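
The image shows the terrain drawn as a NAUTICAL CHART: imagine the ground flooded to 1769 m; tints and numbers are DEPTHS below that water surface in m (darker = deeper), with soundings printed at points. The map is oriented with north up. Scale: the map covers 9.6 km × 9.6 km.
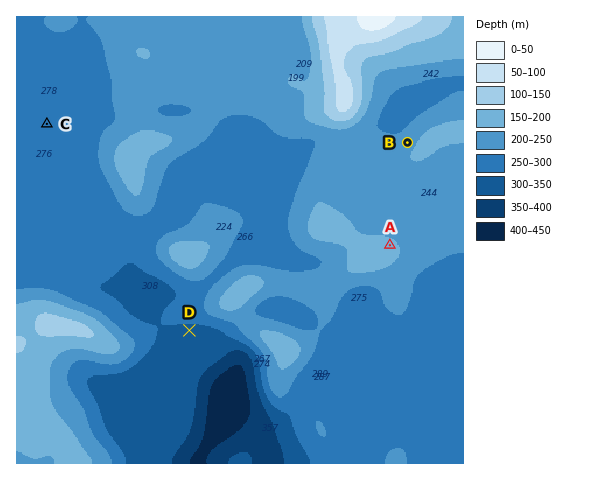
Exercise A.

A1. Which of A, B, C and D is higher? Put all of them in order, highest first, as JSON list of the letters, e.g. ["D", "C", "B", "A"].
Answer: ["A", "B", "C", "D"]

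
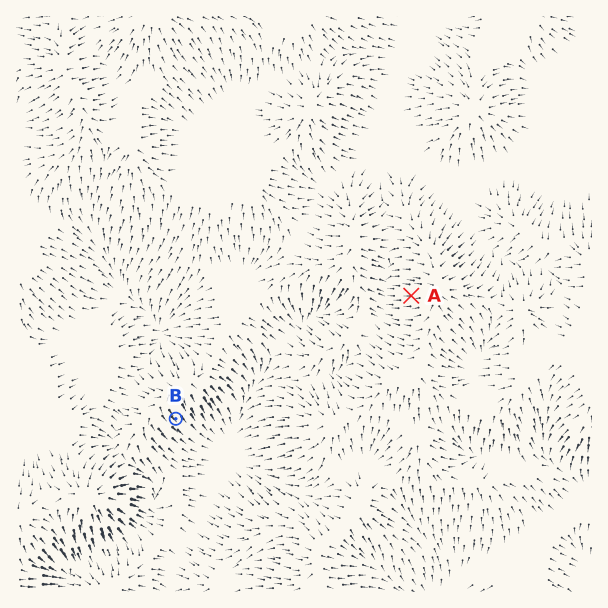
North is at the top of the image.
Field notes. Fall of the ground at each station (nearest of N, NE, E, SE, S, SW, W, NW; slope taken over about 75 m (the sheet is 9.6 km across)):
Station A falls W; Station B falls SE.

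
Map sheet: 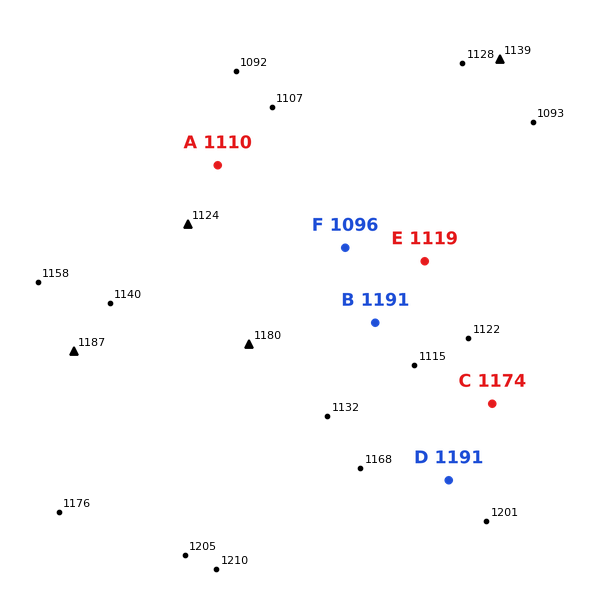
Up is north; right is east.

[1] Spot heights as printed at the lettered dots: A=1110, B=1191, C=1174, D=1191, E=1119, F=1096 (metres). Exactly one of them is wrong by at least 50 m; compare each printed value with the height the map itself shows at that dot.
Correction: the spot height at B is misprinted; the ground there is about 1128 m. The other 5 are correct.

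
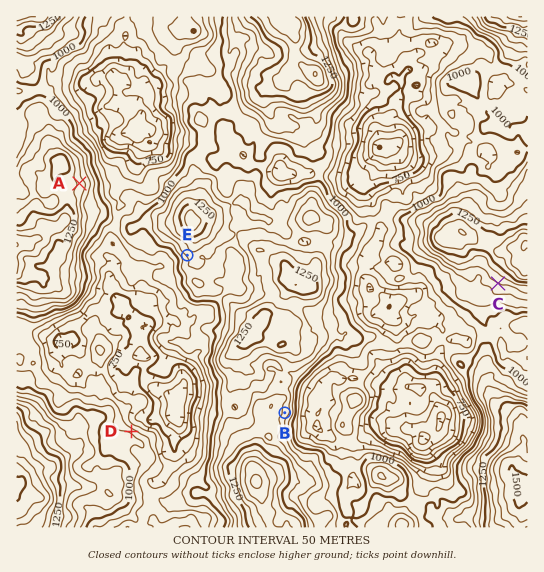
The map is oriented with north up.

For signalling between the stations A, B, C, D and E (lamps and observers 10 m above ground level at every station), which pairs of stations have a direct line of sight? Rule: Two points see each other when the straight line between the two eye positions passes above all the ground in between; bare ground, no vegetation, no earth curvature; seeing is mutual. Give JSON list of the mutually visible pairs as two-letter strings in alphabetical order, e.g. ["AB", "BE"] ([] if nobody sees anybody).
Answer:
["AD", "AE", "BC", "DE"]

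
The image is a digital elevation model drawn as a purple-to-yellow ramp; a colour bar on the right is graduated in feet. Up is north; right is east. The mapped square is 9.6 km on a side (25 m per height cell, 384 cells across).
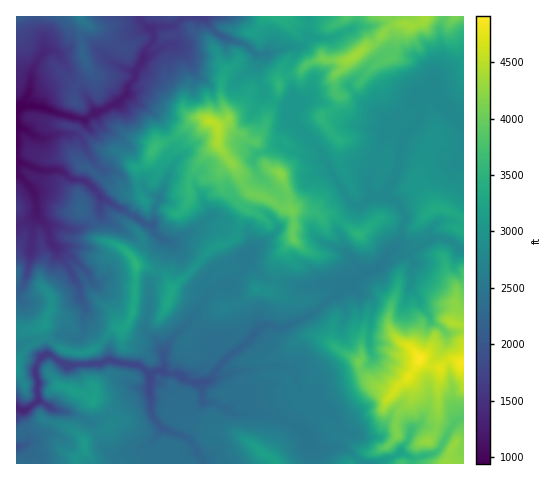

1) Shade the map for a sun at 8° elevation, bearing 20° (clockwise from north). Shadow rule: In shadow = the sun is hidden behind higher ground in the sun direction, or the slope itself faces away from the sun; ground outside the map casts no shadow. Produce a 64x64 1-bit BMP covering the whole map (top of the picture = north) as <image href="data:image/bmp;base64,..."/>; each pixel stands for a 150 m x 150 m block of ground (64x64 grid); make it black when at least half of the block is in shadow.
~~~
<image width="64" height="64" href="data:image/bmp;base64,Qk0+AgAAAAAAAD4AAAAoAAAAQAAAAEAAAAABAAEAAAAAAAACAAATCwAAEwsAAAIAAAAAAAAA////AAAAAAAfYAAj8D//4D5AAHPgf//w+cgAY8B///j/iADDAH//jD8IB4AA//3MP/AOAAD///7/8BgAAH///v/4GAGAf/////gQHgB/////wBgYAH/3v78AcAAAf/H/uADw8ID/wf+7zH//gP+Af3f////B/4/3f///j+f/n8J///wf4f4fgLwPPj/w/B8A+Ac+f/jwHgR4hz9//gAMBggYv///ABgPAHif//+AABggf5///+AAEDB/G////AA4eP+Y///OEGAw/7j///8gQCD/sP///4AAAP+4////wAAA///////wAAH/n/////B4A/8f////+fgH/x///4f94w/8P///P///D4P///4/v/8Pz////ncd/g/v///+dAB+n9////9gAZ4YH////AABgAAf3//wAYMAID///4wBEwB3////DAMAAGf///8cBgAA3//3/zw+AAD/nz/+EHwAAOc+f/xAfkAAgDxv/GB/cAAAIOP4Yv94AL9BA/iB/HwA/4YB+AP8/ID/4AHwA//+wJ/wA8AD///g//gSAAP//+D/vmAAD///8P53gAAf///4f+fACB3///x/4YA4Gf///P/gAHAB///+/8OAeAB///7/x8BwOD////+OcPh8AH////xt8f+AH///+D/n/74f///wGY+/f+f//+A+CD6H83//gD8AeAH4Cw=="/>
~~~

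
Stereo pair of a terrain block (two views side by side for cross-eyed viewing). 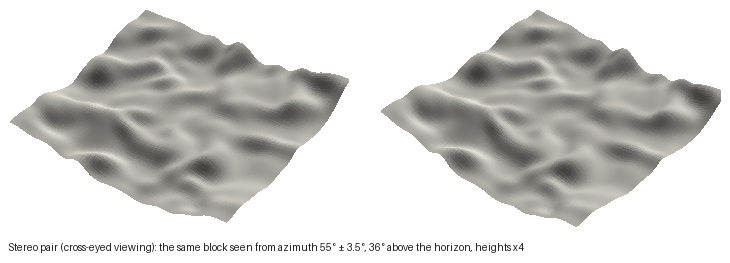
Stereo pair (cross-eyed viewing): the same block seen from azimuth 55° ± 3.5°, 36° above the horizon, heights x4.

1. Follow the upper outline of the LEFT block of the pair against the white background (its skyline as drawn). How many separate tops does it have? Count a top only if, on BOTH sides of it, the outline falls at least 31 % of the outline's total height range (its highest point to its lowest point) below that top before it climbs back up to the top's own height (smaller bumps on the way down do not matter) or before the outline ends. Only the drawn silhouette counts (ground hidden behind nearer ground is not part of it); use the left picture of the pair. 1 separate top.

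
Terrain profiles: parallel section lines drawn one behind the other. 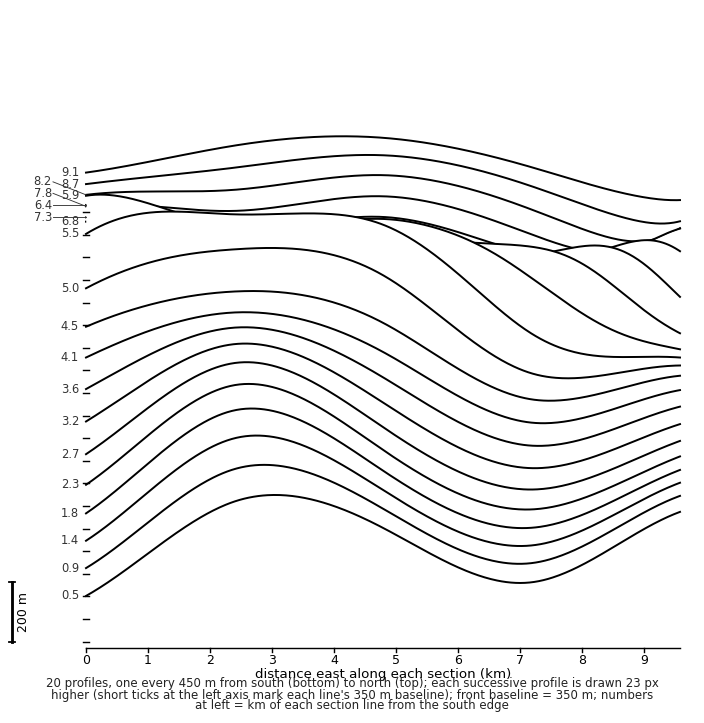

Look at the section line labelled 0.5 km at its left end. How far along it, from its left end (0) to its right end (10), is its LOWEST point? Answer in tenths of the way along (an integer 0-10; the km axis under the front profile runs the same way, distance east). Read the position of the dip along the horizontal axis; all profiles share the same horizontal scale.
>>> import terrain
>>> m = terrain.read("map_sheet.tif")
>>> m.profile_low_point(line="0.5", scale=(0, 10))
0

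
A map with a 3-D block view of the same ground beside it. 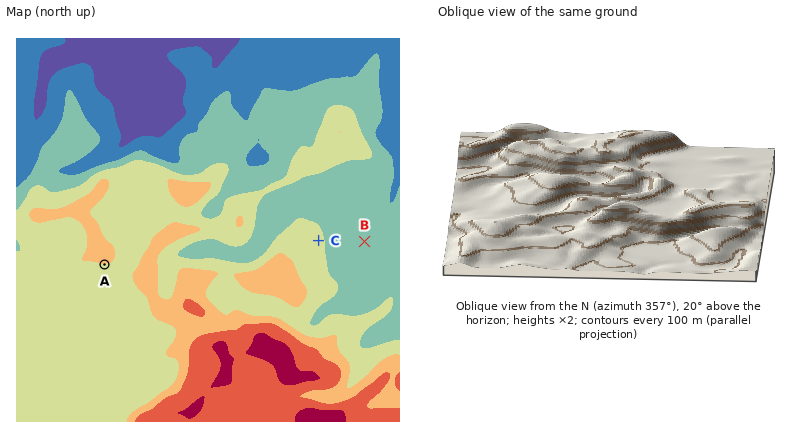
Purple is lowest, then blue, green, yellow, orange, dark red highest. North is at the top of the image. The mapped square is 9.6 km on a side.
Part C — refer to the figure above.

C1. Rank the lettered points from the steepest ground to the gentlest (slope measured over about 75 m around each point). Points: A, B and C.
A C B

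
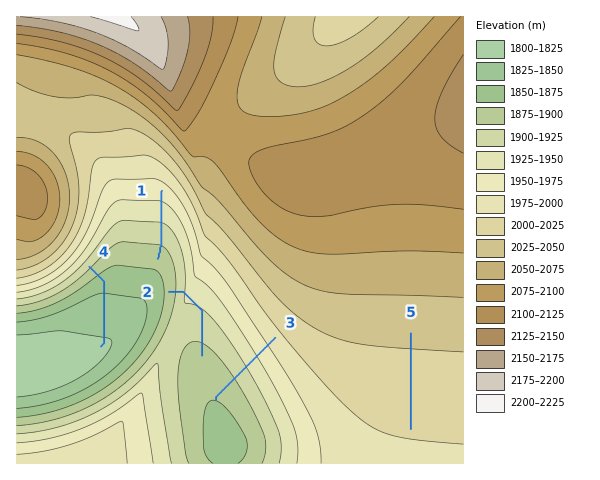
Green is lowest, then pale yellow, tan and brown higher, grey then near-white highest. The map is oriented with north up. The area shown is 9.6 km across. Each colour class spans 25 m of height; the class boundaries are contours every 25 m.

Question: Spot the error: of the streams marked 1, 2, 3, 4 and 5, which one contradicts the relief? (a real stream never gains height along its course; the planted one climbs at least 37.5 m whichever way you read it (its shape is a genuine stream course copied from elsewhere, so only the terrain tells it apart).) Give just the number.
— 2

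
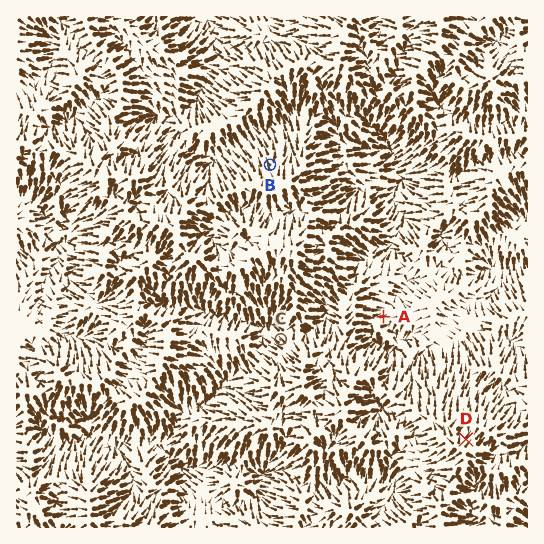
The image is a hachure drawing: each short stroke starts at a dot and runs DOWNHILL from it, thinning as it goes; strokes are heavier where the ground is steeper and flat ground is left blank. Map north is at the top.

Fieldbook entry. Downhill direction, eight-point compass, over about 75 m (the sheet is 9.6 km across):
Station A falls E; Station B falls N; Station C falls NW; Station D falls NE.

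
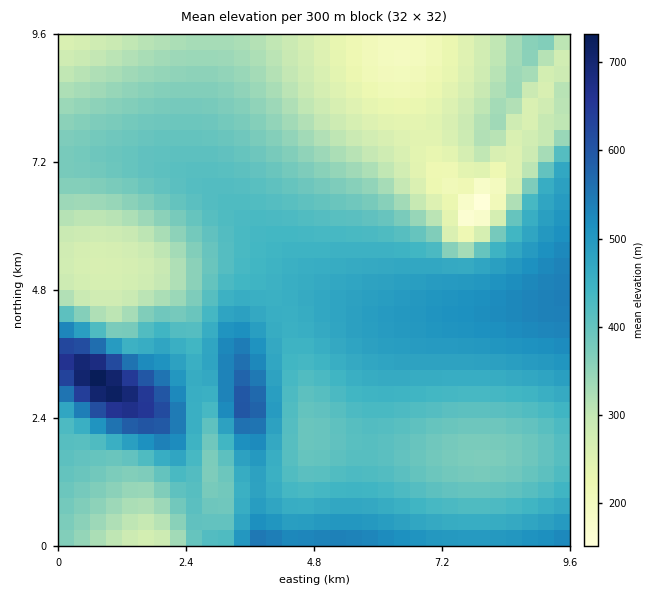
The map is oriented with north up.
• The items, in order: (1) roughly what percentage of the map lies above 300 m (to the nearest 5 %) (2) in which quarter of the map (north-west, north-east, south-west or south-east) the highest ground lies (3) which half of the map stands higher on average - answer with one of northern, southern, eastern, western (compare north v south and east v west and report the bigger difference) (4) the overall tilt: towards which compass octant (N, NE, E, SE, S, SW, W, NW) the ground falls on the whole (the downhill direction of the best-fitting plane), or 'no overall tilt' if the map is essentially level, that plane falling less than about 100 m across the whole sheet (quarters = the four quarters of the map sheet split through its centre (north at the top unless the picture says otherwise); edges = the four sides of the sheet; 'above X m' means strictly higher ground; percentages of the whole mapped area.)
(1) Roughly 85 % of the ground is higher than 300 m.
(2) The highest point lies in the south-west quarter of the map.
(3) The southern half stands higher on average than the northern half.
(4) Overall the map slopes down towards the north.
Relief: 140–740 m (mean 400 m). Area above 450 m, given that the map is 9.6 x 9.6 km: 28.7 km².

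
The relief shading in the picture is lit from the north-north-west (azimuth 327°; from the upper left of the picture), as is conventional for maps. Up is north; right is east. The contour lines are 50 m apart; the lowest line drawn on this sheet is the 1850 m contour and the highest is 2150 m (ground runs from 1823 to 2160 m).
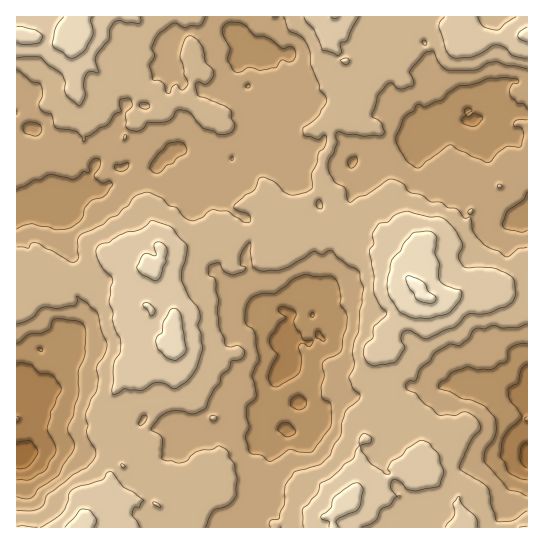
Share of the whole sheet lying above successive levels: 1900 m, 97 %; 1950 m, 83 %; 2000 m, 52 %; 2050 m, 17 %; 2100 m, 3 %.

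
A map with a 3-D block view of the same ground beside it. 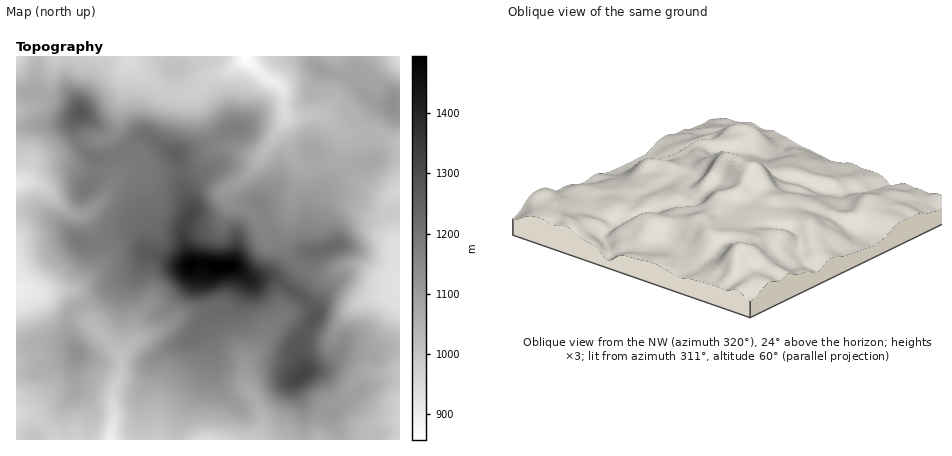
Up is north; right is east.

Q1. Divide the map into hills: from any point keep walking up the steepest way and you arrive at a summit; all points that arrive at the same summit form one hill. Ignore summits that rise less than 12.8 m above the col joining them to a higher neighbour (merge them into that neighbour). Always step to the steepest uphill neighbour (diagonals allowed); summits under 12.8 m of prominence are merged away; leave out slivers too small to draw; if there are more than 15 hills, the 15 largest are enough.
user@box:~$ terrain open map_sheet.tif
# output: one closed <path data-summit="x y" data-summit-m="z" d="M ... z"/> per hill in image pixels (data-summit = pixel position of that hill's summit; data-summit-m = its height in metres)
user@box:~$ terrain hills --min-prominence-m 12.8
<path data-summit="226 266" data-summit-m="1495" d="M246 57l-12 11-26 10-13 14 1 8 15 32 9 12 7 2-13 3-22 18-12 4-26 1-16-6-8 0-12 8 2-12-9-20-1-7-6 4-14 1-22 12-36 9-7 19-9 4 0 106 20 3 36-1 5 6 11 22 33 36-1 18-7 18 1 28-2 20 144-1 6-11 0-12-8-18-9-12 1-24 14-14 9-18 17-16 22-10 6-6 7-14 13-12-14 2-22-8-8-8-8-14 12-52 7-20-2-8 5 3 10 0 16-6 10-11 2-15 3 23 10 18 9 9 20 10 8 0 8-3-2-50-18-8-36-2-24-18-24 3-10-1-5-28-19-13z"/><path data-summit="302 374" data-summit-m="1326" d="M358 266l-14 0-12 8-11 10-7 14-6 6-22 10-17 16-9 18-14 14-1 24 9 12 8 18-1 16-5 8 62 0 0-14 6-16 6-7 12-4 20-25 28 0 10-2 0-90-10 0-10-3z"/><path data-summit="78 352" data-summit-m="1137" d="M68 291l-20 2-32-1 0 122 16 2 8 5 9 9 5 10 56 0 4-20-1-28 7-18 1-18-33-36-11-22z"/><path data-summit="320 250" data-summit-m="1231" d="M342 135l-2 15-10 11-16 6-10 0-5-3 2 8-7 20-12 52 8 14 8 8 18 7 14 1 14-8 14 0 22 13 18 3 2-2 0-88-16 3-20-10-9-9-10-18z"/><path data-summit="392 106" data-summit-m="1135" d="M400 56l-155 0 17 19 19 13 5 28 10 1 24-3 24 18 36 2 20 9z"/><path data-summit="80 112" data-summit-m="1280" d="M128 56l-72 0-13 44-7 6-20 4 0 73 9-3 7-19 36-9 22-12 14-1 10-7 6-16z"/><path data-summit="178 154" data-summit-m="1254" d="M130 56l-5 18 0 14-6 34-9 16 10 24 0 11 10-7 8 0 16 6 32-2 10-5 18-16 13-3-7-2-9-12-15-32 0-11-14 6-18-3-33-28z"/><path data-summit="174 68" data-summit-m="1015" d="M244 56l-114 0 0 6 32 29 20 4 12-5 16-14 24-8 11-10z"/><path data-summit="34 436" data-summit-m="1007" d="M28 415l-12 1 0 24 37 0-4-10-9-9z"/>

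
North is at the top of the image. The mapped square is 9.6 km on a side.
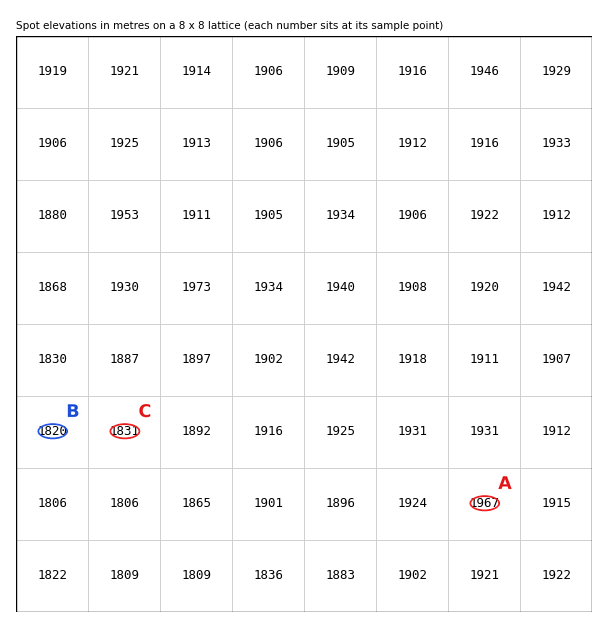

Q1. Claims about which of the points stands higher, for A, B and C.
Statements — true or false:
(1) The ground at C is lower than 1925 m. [true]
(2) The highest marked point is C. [false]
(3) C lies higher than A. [false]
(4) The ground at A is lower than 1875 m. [false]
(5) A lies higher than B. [true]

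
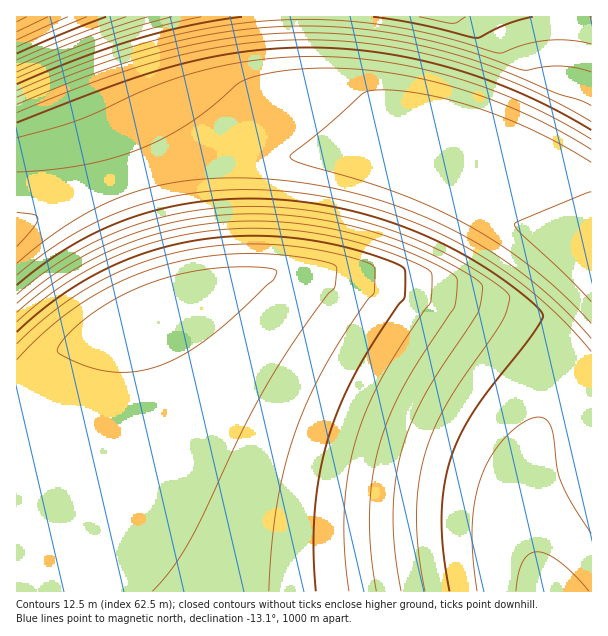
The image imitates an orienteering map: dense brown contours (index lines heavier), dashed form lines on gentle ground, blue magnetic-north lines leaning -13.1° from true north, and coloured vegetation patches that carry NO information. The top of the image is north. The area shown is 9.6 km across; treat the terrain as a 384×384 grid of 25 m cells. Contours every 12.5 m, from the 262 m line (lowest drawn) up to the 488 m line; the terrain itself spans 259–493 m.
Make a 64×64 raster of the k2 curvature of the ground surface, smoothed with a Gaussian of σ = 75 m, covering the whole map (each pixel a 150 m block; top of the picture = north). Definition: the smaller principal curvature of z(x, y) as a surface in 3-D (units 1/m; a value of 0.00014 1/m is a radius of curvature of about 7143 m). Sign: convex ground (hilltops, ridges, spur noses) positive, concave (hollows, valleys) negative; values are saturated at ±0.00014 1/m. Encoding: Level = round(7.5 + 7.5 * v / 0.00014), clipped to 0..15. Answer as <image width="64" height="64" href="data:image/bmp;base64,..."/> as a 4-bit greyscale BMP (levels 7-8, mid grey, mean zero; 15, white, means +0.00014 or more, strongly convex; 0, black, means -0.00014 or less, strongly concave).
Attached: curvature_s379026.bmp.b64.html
<image width="64" height="64" href="data:image/bmp;base64,Qk12CAAAAAAAAHYAAAAoAAAAQAAAAEAAAAABAAQAAAAAAAAIAAATCwAAEwsAABAAAAAAAAAAAAAAABEREQAiIiIAMzMzAERERABVVVUAZmZmAHd3dwCIiIgAmZmZAKqqqgC7u7sAzMzMAN3d3QDu7u4A////AHd3d4iIiIh3d3d3d3d3d3d3d3d3d3d3d3d3ZmZmZmZmd3d3eIiIiHd3d3d3d3d3d3d3d3d3d3d3d3dmZmZmZmZ3d3d3iIiHd3d3d3d3d3d3d3d3d3d3d3d3d2ZmZmZmZnd3d3d4iHd3d3d3d3d3d3d3d3d3d3d3d3d2ZmZmZmZmd3d3d3d3d3d3d3d3d3d3d3d3d3d3d3d3d3ZmZmZmZmZ3d3d3d3d3d3d3d3d3d3d3d3d3d3d3d3d3dmZmZmZmZ3d3d3d3d3d3d3d3d3d3d3d3d3d3d3d3d3dmZmZmZmZnd3d3d3d3d3d3d3d3d3d3d3d3d3d3d3d3d2ZmZmZmZnd3d3d3d3d3d3d3d3d3d3d3d3d3d3d3d3d3ZmZmZmZmd3d3d3d3d3d3d3d3d3d3d3d3d3d3d3d3d3dmZmZmZmZ3d3d3d3d3d3d3d3d3d3d3d3d3d3d3d3d3d2ZmZmZmZ3d3d3d3d3d3d3d3d3d3d3d3d3d3d3d3d3d3ZmZmZmZnd3d3d3d3d3d3d3d3d3d3d3d3d3d3d3d3d3dmZmZmZmd3d3d3d3d3d3d3d3d3d3d3d3d3d3d3d3d3d2ZmZmZmZ3d3d3d3d3d3d3d3d3d3d3d3d3d3d3d3d3d3ZmZmZmZmd3d3d3d3d3d3d3d3d3d3d3d3d3d3d3d3d3dmZmZmZmZ3d3d3d3d3d3d3d3d3d3d3d3d3d3d3d3d3d3ZmZmZmZnd3d3d3d3d3d3d3d3d3d3d3d3d3d3d3d3d3dmZmZmZmZ3d3d3d3d3d3d3d3d3d3d3d3d3d3d3d3d3d2ZmZmZmZnd3d3d3d3d3d3d3d3d3d3d3d3d3d3d3d3d3dmZmZmZmZ3d3d3d3d3d3d3d3d3d3d3d3d3d3d3d3d3d2ZmZmZmZnd3d3d3d3d3d3d3d3d3d3d3d3d3d3d3d3d3dmZmZmZmd3d3d3d3d3d3d3d3d3d3d3d3d3d3d3d3d3d2ZmZmZmaHd3d3d3d3d3d3d3d3d3d3d3d3d3d3d3d3d3dmZmZmZoh3d3d3d3d3d3d3d3d3d3d3d3d3d3d3d3d3d2ZmZmZniIh3d3d3d3d3d3d3d3d3d3d3d3d3d3d3d3d3dmZmZmeIiIh3d3d3d3d3d3d3d3d3d3d3d3d3d3d3d3d3ZmZmd4iIiId3d3d3d3d3d3d3d3d3d3d3d3d3d3d3d3dmZmd4iIiIiId3d3d3d3d3d3d3d3d3d3d3d3d3d3d3d2Zmd4WIiIiIiIh3d3d3d3d3d3d3d3d3d3d3eId3d3d3dnd4YoiIiIiIiIh3d3d3d3d3d3d3d3d3d3d3d3d3d3d3d4UhiIiIiIiIiIiHd3d3d3d3d3d3d3d3d3eIh3d3d3eHQhF4iIiIiIiIiIiIh3d3d3d3d3d3d4iIiIiHd3d3iGMhAGeIiIiIiIiIiIiIiId3d3d4iIiIiIiIiId3eIh1MhAARWeIiIiIiIiIiIiIiIiIiIiIiIiIiIiIiIiIdTIhAAI0VniIiIiIiIiIiIiIiIiIiIiIiIiIiIiIiHVDIRAANiI0VniIiIiIiIiIiIiIiIiIiIiIiIiIiIdlQzIRABNnASNEVniIiIiIiIiIiIiIiIiIiIiIiIh3ZUQyEQABR3cAESNEVneIiIiIiIiIiIiIiIiIiIiIdmVEMiEQACV3dwAAESNEVmd4iIiIiIiIiIiIiIiIh3ZVRDIhEAATZ3d3AAAAESM0RWZ3eIiIiIiIiIiIh3ZlVEMyIRAAAld3d3dBAAAAESIzRFVmZnd3d3d3d2ZmVUQzIhEQAAFGd3d3d3ZBAAAAERIjM0RFVVVWVVVVVERDMiIRAAABNnd3d3d3d3ZBAAAAAREiIzMzRERERDMzMiIREQAAATV3d3d3d3d3d3ZCAAAAAAEREiIiIiIiIiEREQAAABJGd3d3d3d3dXd3d3ZTEAAAAAAAEREREREREAAAAAATVnd3d3d3d3ZBd3d3d3dlMhAAAAAAAAAAAAAAAAASNWd3d3d3d3d3UgB3d3d3d3d2VDIRAAAAAAAAAAESNFZ3d3d3d3d3d2QQAHd3d3d3d3d3dmVUQzMyMzNEVWZ3d3d3d3d3d3dkIAABV3d3d3d3d3d3d3d3d3d3d3d3d3d3d3d3d3d3ZSEAARITV3d3d3d3d3d3d3d3d3d3d3d3d3d3d3d3d2UhAAESIwATVnd3d3d3d3d3d3d3d3d3d3d3d3d3d3dkIQAAESNFAAACRXd3d3d3d3d3d3d3d3d3d3d3d3d2UxAAABEjNWcAAAABJFZ3d3d3d3d3d3d3d3d3d3d3ZTIQAAARIzRndyEQAAAAEjVmd3d3d3d3d3d3d3d3ZUMhAAABESM0V3d3MyERAAAAABI0VWZnd3d3d3ZmVDIhAAAAARIjNFZ3d3dUMyIREAAAAAABEiIzMzMzIhEAAAAAABESIzRWd3d3d2ZUQzIhEQAAAAAAAAAAAAAAAAAAABESIjNEVnd3d3d3d3ZVRDMiIRERAAAAAAAAAAAAARESIiM0RVZ3d3d3d3d3d3ZlVEQzMiIhEREREREREREiIjM0RFVmd3d3d3d3d3d3d3dmZVREQzMzIiIiIiIjMzNERFVmZ3d3d3d3d3d3d3d3d3d3ZmZVVEREREREREREVVVmZ3d3d3d3d3d3d3d3d3d3d3d3d3ZmZmZVVVVWZmZmd3d3d3d3d3d3d3d3d3d3d3d3d3d3d3d3d3d3d3d3d3d3d3d3d4h3d3d3d3d3"/>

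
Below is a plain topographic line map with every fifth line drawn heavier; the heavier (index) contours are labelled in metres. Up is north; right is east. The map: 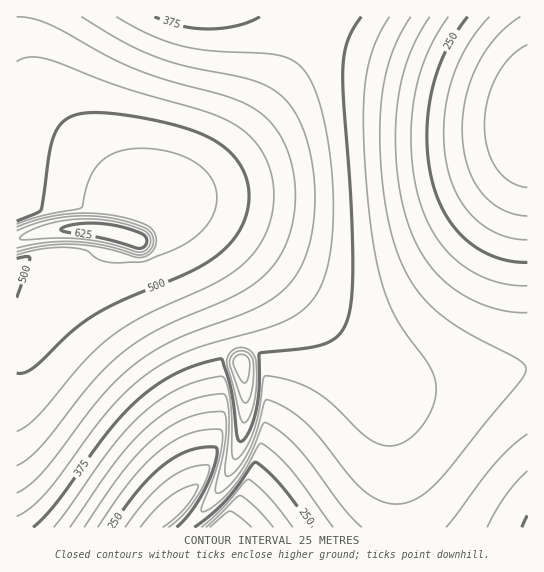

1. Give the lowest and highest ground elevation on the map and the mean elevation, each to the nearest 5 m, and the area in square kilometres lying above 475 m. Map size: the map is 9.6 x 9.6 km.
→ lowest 150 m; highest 645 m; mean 380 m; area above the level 20.8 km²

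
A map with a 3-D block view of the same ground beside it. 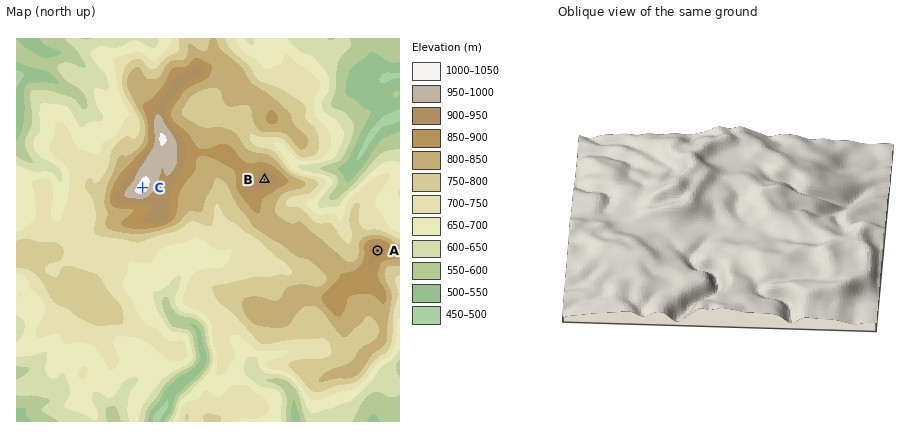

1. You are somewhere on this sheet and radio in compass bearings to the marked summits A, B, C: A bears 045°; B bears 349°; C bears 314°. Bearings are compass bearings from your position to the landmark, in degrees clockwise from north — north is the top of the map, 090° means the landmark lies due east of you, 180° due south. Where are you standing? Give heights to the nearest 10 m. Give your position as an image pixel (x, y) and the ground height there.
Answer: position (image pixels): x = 294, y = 334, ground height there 770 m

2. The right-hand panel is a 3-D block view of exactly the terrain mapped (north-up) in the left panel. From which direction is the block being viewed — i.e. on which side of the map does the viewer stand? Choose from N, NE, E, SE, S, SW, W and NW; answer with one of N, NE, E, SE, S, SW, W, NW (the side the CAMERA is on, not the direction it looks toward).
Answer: S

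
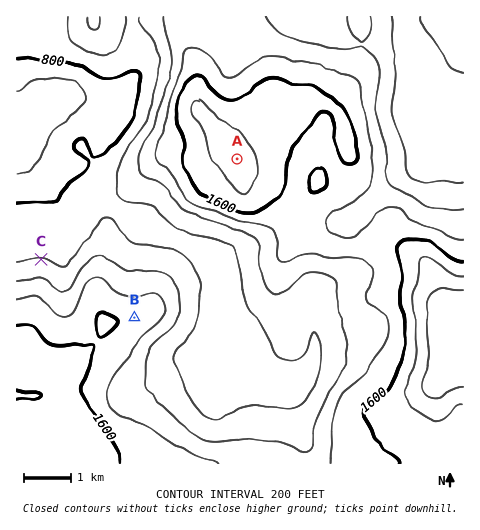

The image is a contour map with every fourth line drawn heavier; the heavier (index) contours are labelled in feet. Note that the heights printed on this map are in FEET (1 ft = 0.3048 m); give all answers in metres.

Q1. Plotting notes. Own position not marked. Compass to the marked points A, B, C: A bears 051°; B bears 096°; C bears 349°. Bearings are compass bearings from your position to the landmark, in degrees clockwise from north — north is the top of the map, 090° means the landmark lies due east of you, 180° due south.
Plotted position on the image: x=51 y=309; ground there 430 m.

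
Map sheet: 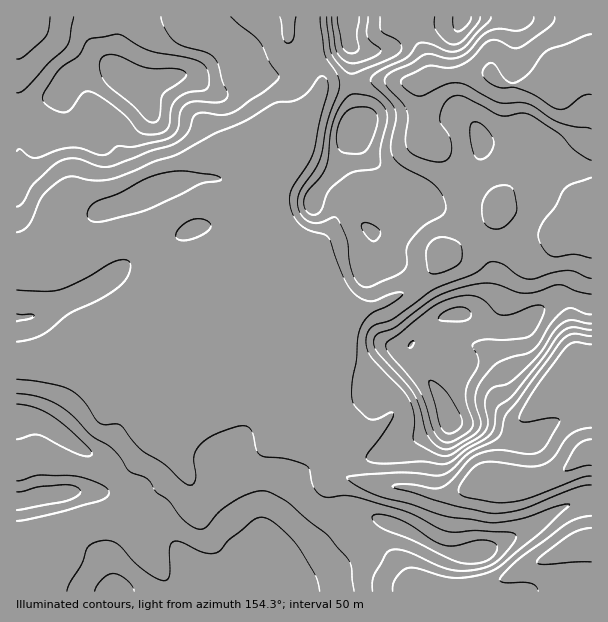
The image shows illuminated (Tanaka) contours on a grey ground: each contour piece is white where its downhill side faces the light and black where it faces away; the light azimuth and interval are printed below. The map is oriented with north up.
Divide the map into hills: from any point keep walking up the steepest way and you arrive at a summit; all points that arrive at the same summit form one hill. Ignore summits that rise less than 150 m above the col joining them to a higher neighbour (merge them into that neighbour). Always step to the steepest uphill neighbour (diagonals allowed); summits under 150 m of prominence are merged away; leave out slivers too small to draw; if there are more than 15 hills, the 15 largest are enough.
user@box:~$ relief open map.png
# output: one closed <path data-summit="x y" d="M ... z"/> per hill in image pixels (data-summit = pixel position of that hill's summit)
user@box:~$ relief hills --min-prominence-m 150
<path data-summit="116 591" d="M212 200l-11 0-15 5-40 24-33 9-45 24-14 0-12-4-26 0 1 334 456 0 27-10 27-16 31-13 20-7 14-3-1-91-9 4-18 14-28 12-53 0-33 12-16 0-26-7-28-1-35-10-3-3 1-27-32-26-21-25 0-5 24-24 5-18 0-30-17-6-34-37 2-6 14-21 4-9-27-27z"/><path data-summit="347 17" d="M591 16l-301 0-1 22 11 6 8 9 14 27-2 12-28 60-7 6-6 2-25-2-20-6-28 4-45 10-39 18-30 8-23 13-9 11-6 42 2 4 16-2 41-22 33-9 28-18 21-9 17-2 16 4 33 8 16 15 11 12 0 3-18 27-2 6 34 37 12 6 16 0 51-14 27-14 12-8 24-28 45-32 10-10 1-4 18 6 28 15 18 3 12-12 16-4z"/><path data-summit="449 420" d="M503 208l-3 0-1 4-10 10-45 32-8 12-28 24-40 18-49 10 0 30-5 18-24 24 0 5 21 25 32 26-1 27 3 3 35 10 36 2 18 6 16 0 33-12 26 2 1-19 6-31 4-12 32-31 20-15 20-5 0-153-13 0-12 12-12 2z"/><path data-summit="134 87" d="M288 16l-271 0-1 241 26 1 12 4 0-13 4-28 4-9 7-7 23-13 30-8 30-15 73-17 9 0 20 6 13 2 18-2 10-11 27-61-2-11-12-22-8-9-11-6z"/>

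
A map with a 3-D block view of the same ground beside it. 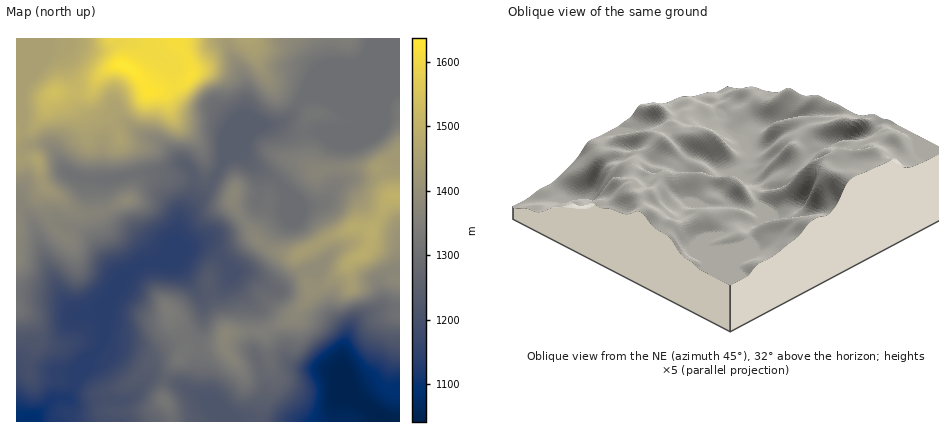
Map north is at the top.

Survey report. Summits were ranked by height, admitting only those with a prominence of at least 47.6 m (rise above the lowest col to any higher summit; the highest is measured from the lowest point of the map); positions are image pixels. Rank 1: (124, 66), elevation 1637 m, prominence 596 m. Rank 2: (164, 402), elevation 1324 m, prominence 61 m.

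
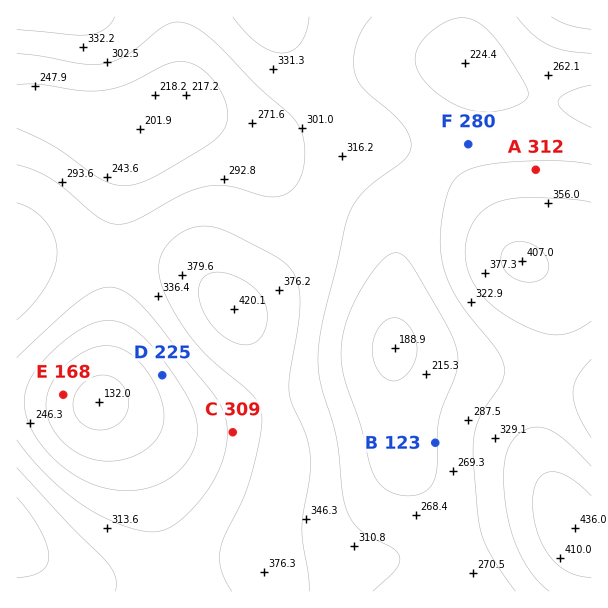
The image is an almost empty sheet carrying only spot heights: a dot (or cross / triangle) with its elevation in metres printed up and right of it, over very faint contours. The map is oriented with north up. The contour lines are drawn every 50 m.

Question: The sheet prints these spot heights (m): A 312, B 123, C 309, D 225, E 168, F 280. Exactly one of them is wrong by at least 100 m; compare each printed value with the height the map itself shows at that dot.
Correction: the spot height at B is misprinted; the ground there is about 248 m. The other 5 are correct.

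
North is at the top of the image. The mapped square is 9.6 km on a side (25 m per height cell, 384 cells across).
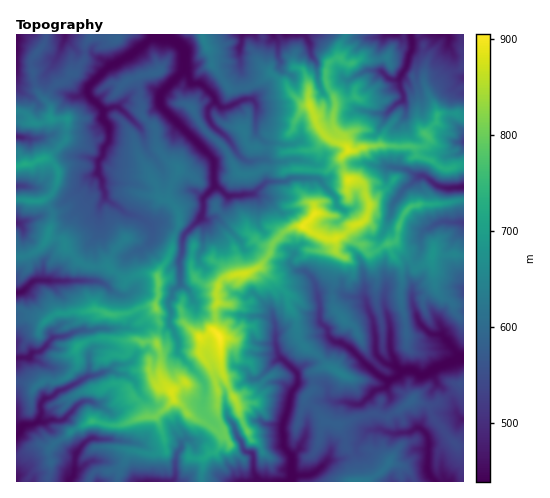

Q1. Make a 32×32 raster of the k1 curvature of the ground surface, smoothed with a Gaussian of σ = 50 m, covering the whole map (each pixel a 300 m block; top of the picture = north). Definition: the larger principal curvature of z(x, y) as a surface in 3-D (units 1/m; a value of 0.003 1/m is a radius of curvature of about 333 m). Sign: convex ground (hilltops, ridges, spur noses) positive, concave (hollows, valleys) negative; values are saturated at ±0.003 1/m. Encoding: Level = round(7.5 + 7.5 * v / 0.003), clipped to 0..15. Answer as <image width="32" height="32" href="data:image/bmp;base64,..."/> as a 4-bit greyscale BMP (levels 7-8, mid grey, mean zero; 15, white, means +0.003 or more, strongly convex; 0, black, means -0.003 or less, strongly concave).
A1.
<image width="32" height="32" href="data:image/bmp;base64,Qk12AgAAAAAAAHYAAAAoAAAAIAAAACAAAAABAAQAAAAAAAACAAATCwAAEwsAABAAAAAAAAAAAAAAABEREQAiIiIAMzMzAERERABVVVUAZmZmAHd3dwCIiIgAmZmZAKqqqgC7u7sAzMzMAN3d3QDu7u4A////AJnHjryIqoyYqbipu7uauJmYybmamsrtqv752omHuqmZusp/3LnZuc+/eo2Kia2oqoqv96uX2Ijr+4yrmYiZqLmqmb/d7bjr6/qp2pq6u4uYrN+ZmZi9mO/NiNmIi6yrmZ6r/8qqu6jfy7jKmbmrupqr36m6m7q53Ivtqp3cuIm7mansypy5jNjLmau7jKmZiMrN+Jqb6LrKmpq7mdvbupmfiq7cy8jczKyKqpr43LmKm+uru5jdubq7iqisqr2NfLmrvbrN34n9yYupyYyenKyKuqqZePup6Xmrl7iLjYqo2YmYm6r6697aqZiZq3uamKq5y6iJ6fm5r4mYfayLq4i8moiZeK76m3rXy93N2ouaqbqIeqiO+Zq6657dqa16uYm3iImIfaiZuaz6nPyPd4iqqImoiIu76qibr8qffv7a7NiLmpmZqtmJqtu/vbi7rom6iZmJia2syamYjtvemqnsuqq4iYmrjZu+7L2Yepz/u8iLipiqqLyqvcqP7bzrmpiMm5q5qYz5yZx63KzarZnNvJl+rbiv3LmNnancyby5yMu6u8uK6snYh87Xip263YuomtuqnbudqIzq6+vavHiKm6ncupqXyrqs2+fbuauJmom5iKzpnbmJvPr8qtq6ipyJqph6uo2Zuqyq3N3qm4mauKvNuYh+m7qJqYyZnKqa"/>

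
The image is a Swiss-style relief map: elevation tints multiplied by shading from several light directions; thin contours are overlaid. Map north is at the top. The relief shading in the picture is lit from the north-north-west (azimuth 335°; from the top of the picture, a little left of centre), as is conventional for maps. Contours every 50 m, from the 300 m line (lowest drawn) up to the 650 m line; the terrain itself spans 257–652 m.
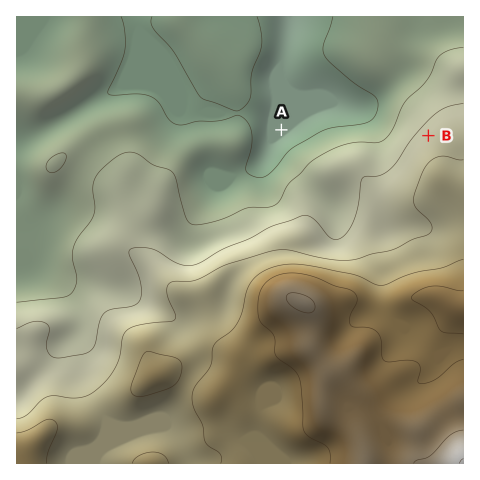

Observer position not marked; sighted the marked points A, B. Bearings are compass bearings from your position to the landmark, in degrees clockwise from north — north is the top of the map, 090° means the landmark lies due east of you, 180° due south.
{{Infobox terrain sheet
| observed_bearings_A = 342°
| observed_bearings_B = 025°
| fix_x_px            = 343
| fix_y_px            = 319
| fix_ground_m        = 560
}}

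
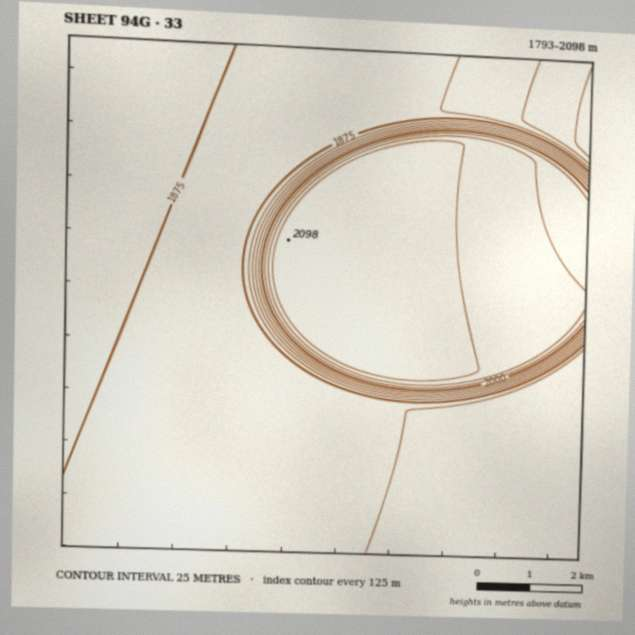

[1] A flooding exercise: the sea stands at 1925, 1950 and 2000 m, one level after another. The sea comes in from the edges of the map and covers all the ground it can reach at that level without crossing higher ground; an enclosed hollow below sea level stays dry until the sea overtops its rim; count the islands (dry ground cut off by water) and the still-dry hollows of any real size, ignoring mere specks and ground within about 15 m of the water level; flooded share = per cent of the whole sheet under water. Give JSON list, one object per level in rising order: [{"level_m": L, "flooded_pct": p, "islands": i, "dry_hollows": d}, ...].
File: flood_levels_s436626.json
[{"level_m": 1925, "flooded_pct": 71, "islands": 0, "dry_hollows": 0}, {"level_m": 1950, "flooded_pct": 72, "islands": 0, "dry_hollows": 0}, {"level_m": 2000, "flooded_pct": 73, "islands": 0, "dry_hollows": 0}]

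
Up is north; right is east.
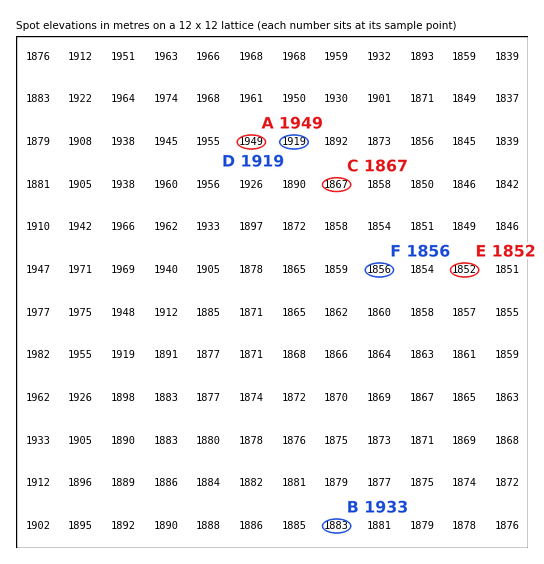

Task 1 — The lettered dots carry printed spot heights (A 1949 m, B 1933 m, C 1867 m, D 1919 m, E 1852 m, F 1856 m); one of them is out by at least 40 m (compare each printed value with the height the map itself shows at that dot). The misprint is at B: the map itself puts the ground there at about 1883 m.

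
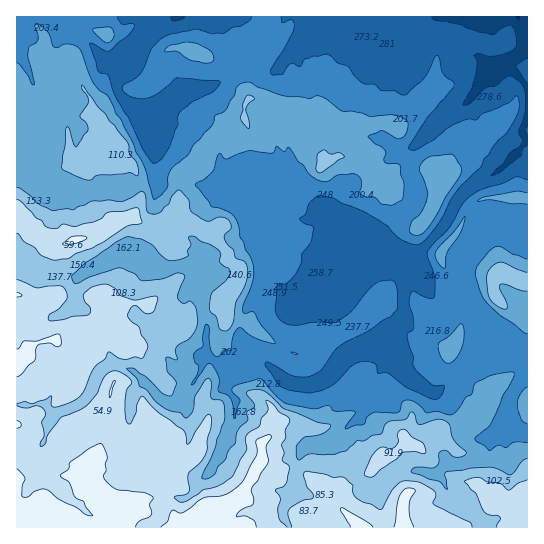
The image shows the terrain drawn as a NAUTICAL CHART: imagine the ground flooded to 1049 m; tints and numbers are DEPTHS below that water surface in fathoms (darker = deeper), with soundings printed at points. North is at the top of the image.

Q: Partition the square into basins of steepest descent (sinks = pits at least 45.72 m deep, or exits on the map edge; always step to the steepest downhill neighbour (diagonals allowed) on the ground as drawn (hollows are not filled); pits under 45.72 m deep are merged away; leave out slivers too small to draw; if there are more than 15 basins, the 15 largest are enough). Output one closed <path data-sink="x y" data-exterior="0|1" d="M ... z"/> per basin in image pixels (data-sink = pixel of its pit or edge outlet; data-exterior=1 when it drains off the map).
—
<path data-sink="518 17" data-exterior="1" d="M527 16l-261 0-7 14-11 9 13 15 2 5-8 7-4 8-3 12 1 12-5 9 0 15-11 9-18 6-8 9-7 16-17 17-3 6 0 26-26 16-13-4-10-6 9-14 0-10-4-8 0-14-7-10-16-10-1-10-17-26-4-16-10-14-4-1-28 14-8 16-5 24-7 3-13 1 1 386 511-1z"/><path data-sink="177 17" data-exterior="1" d="M265 16l-196 0 0 5-25 17-1 29 23 4 11 4 4 11 10 13 4 16 17 26 1 10 16 10 7 10 0 14 4 8 0 10-9 14 23 10 9-4 7-7 8-3 2-2 0-26 3-6 17-17 7-16 8-9 18-6 11-9 0-15 5-9-1-12 3-12 4-8 8-7-2-5-13-15 11-9z"/><path data-sink="25 17" data-exterior="1" d="M35 16l-19 1 1 124 12 0 6-2 8-29 6-12 31-15-3-8-6-3-28-5 1-30-8-14z"/>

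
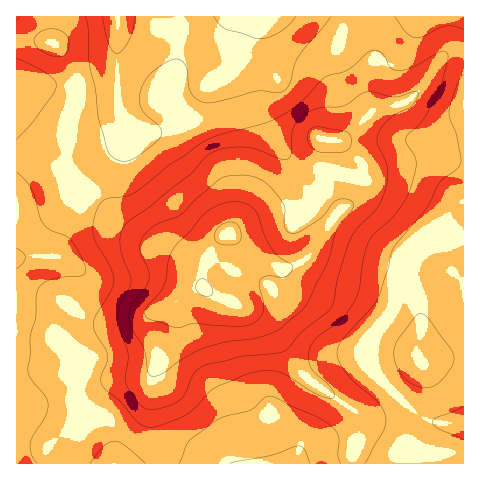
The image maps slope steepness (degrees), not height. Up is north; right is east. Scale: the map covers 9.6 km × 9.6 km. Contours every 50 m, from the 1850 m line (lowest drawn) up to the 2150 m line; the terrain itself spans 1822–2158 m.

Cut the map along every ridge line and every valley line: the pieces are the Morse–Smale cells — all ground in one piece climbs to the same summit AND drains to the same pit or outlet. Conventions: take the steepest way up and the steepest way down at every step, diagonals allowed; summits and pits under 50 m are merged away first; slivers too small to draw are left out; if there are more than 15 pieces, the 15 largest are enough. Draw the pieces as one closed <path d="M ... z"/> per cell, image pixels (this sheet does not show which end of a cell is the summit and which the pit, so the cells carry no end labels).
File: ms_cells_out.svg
<path d="M463 16l-345 0 0 41-4 14-6 5-31 8 1 11-8 29-5 49 9 11 25 15 22 24 10 8 15 9 22 6 15 10 14 13 5 14 2-16 5-11 8-13 11-10 20 17 30 17 9 1 7-2 11-6 7-8 19-30 9-11-17-29-1-24 2-18 17 0 31-28 27-7 12-6 15-16 12-21 10-10 16-3z"/><path d="M463 50l-15 2-10 10-17 27-14 12-35 11-31 28-17 0-2 18 1 24 17 29-9 11-19 30-7 8-18 8-9-1-30-17-20-17-11 10-13 24-1 19 1 3 60 28 9 9 11 23 13 19 14 13 38 26 8 7 2 19-6 20 1 11 110-1z"/><path d="M31 157l-15 1 0 305 146 1 1-11-9-32-3-42 9-26 14-25 1-21 10-12 19-8-4-13-8-11-21-16-25-7-24-16-23-25-25-15-11-13-17-9z"/><path d="M203 288l-13 3-13 11-2 5 0 16-3 9-12 21-7 21-2 14 3 33 9 32 0 10 190 1 0-11 6-20-2-19-8-7-38-26-14-13-13-19-11-23-9-9-46-20z"/><path d="M117 16l-100 0-1 24 24 0 15 4 15 19 8 21 30-8 6-5 4-14z"/><path d="M22 82l-6 1 0 74 24 3 24 12 6-48 7-23 1-16-5-1-19 2z"/><path d="M40 40l-24 1 0 41 38 4 22-2-3-14-13-21-7-6z"/>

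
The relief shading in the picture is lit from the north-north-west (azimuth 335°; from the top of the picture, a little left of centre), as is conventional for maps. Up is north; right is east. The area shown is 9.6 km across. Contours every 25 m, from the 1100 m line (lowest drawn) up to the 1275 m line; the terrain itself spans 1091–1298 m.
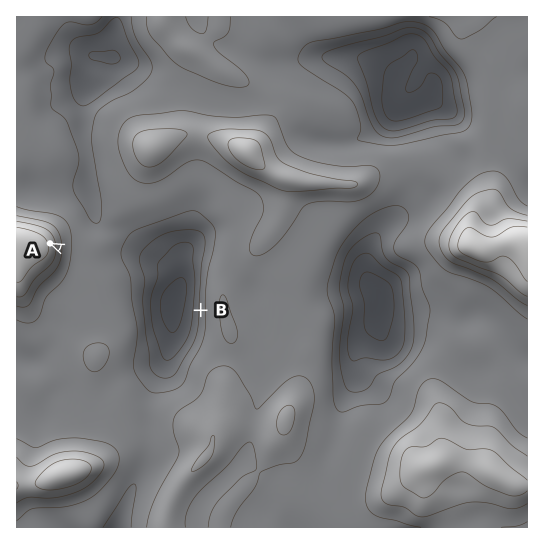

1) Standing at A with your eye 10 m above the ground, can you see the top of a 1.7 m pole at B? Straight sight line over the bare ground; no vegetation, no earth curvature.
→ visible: true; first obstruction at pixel None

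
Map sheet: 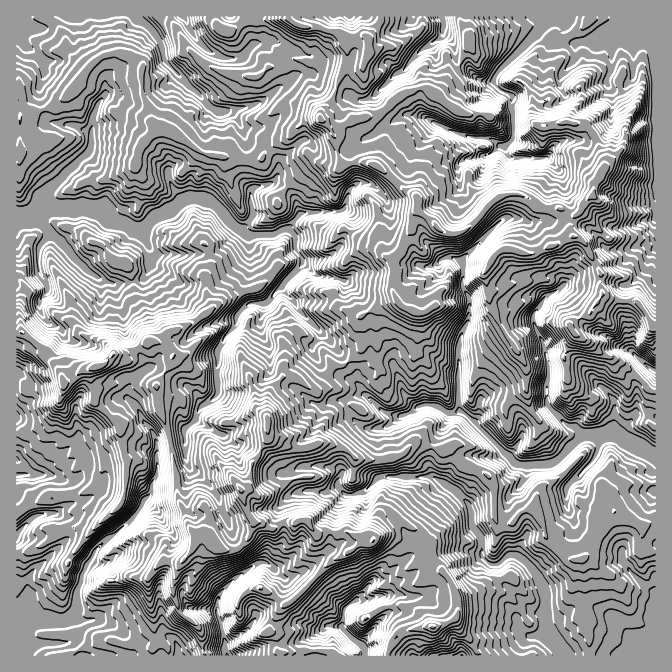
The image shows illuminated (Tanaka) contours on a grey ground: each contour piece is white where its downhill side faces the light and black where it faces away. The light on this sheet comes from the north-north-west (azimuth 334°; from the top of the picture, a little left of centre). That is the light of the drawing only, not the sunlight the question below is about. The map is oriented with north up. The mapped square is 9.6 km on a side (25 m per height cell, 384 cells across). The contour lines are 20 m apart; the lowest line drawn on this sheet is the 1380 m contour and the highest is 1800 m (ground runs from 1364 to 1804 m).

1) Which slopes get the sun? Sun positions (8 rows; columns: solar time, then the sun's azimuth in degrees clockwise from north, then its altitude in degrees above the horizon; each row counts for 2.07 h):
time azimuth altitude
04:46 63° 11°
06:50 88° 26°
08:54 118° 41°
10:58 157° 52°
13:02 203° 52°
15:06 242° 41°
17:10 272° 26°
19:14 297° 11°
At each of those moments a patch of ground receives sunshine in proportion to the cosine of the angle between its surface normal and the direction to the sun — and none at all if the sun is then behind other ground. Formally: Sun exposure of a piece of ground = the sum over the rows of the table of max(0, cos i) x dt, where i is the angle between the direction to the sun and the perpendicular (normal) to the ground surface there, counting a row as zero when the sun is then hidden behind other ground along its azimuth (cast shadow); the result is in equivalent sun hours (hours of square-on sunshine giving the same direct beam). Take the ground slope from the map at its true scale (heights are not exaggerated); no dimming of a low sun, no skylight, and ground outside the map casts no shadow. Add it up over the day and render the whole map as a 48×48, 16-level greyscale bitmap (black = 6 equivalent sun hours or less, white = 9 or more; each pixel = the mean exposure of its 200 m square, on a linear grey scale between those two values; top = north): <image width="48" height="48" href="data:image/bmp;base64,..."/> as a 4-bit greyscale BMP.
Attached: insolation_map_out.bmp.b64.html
<image width="48" height="48" href="data:image/bmp;base64,Qk32BAAAAAAAAHYAAAAoAAAAMAAAADAAAAABAAQAAAAAAIAEAAATCwAAEwsAABAAAAAAAAAAAAAAABEREQAiIiIAMzMzAERERABVVVUAZmZmAHd3dwCIiIgAmZmZAKqqqgC7u7sAzMzMAN3d3QDu7u4A////ANy7ze7cyt21nMy7ukB53e3bu7qqzd3d3d3d26q8u+2kqM3bcgqXve7du7vM3d3d3d3KqqzNzdkS2n3c23vZmpnMzMzN3d3d3d3srdzdrJc1y8zu7ZAqzLu7vM3d3c3u3dzdjN3djK3BXeud7eyHvN3JvN3Lzd7t3d3dpKvdmr3cAGep3u6Yzd3Gi92s3e7svey9syV4zOzu1ijNre7srMyIdnid3u263d65yVqbmZ7t3czN683ey8yKq8nu7M3L3ZvcvECsto3avdzM7c3d3dzMi+3N3M3dzanMy7cDVsvIvdzdqZh3vbq5ne7NzM3e3dmLy5twO6u43HdnhldbyqqpvMzdus3dy83d3JiiS7pa3dxmWGR6qqqp3Lm8uc3cy8uqvLrISrdt3Grcyqxkeamt7cqMyJzMzKq928vMGojMiqurvJzZmavu7IiEfXjLqs7t3MzbG2vZit3dzc3d3t3sllvcltapq93dzd3KSnumeN7c3smavN3dtrvO6Wt5vd3uzd3Ze4lovNyrh4mYmsqYGdyu3L3M3qzevey33Ne7vMupq7zrdIlUndzaOs7dzN3dnduc3NpVepirus2K3EW63N3Qjc7Mzdutydzd3L2nqYq83du+zd22y73CftmdzrzM7dzLvN6IzKvcvM3dze2F3d3DTbne193LzN7szexmu6q6rN7czuylzd7BTM3tRe3HQ0u97cyUqZm6u73d3d2Fze1gfN2RTNpGq4FL3LrUSJy8qt3d7e2VretTzdqbnZJLtkd1esuLGZmojd3c3u62TckY3avarYS7qqupdlndlImV3t3d7t7Wbc2EmM3M2pk6uqvLurqs2ZVMvKmt3Myjbd3WWZzctbdrmaq6u6u6vNprl2nMzMqgvd3tmLqGaaW5id7rqtzMu72CSMy7y5iBrtzd3Myqq6i4rd3Lupq8uqyIus3t3MlWe93e3NuJu7ua3tmKzd3am6hrzJzczbzdMbu83debqrvN2nm8y6unnLmMytu8vc7N00m7vIqauszKmb3dqIl3287IdTabrNp2vWe8zNzcqe3d3c3e3Jd82c27unvIq7e7fe3tyt3KquzN7c7u7cze2pu93od425y7lryniJucy97bvd7uyd3e3cvN3smNyay6hkN6irzdzN7turzdy83u7uzd7N3cvLymZDIjfLrcmt3u2rzN3e7d3N3MrMuazMy7hAmZrMqtyt3d28zN3tzMzMzJzd3M3LpkdqO+ubt4qd26vMzM3MuqvMy87d7czIFbzHC93uk5ed3e673MvLuZqs27q7vN25zdukB0Jld2usvN3ZvMuqfN3avLerqI3u65MBabkpV3isur3d3dunvt7u27qt3WW8u6dIy6eqmreru7zd3dpr7t3N7cyt3cZKq5nDert3y8qqvLvN7cee2Zq8zdy8zc2Fm83cOry6q6vM3cury4a8a+66vN3d3M3ZVsy9ybu7zMzNy8u6qZrYnu3N3t3su6m9lsu83bze3c3d3Ly6q763zJrd3bp2ecyqerq7zNzM3d3Q=="/>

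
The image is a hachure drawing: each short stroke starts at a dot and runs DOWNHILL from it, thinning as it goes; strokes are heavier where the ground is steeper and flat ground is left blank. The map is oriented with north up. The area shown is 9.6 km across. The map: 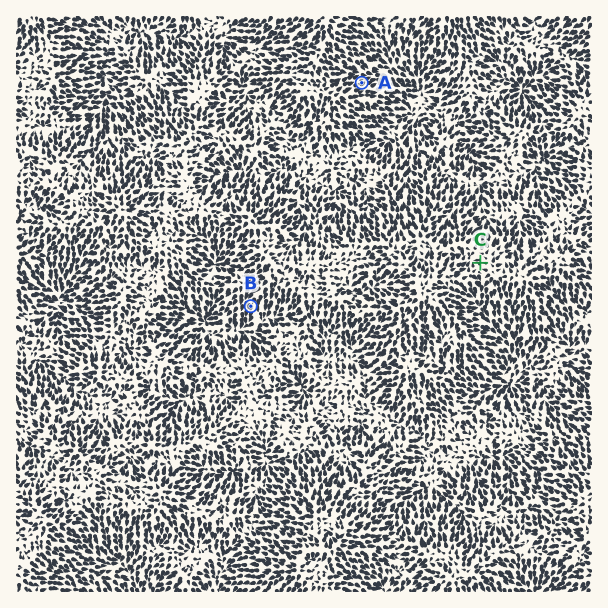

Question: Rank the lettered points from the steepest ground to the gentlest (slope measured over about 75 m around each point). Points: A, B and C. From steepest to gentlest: B A C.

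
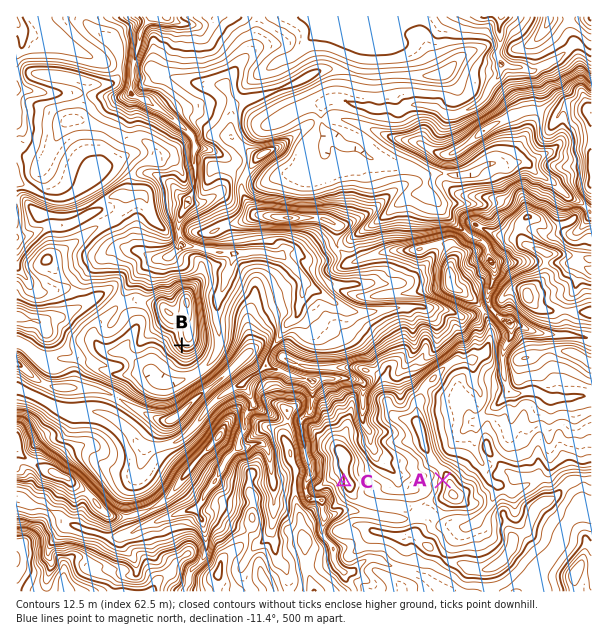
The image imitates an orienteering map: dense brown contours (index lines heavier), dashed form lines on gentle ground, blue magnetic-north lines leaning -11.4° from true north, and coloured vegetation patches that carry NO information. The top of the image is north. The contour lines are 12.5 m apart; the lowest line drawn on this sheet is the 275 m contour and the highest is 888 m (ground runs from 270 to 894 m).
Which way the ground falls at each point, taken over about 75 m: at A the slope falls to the W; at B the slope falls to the SW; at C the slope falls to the W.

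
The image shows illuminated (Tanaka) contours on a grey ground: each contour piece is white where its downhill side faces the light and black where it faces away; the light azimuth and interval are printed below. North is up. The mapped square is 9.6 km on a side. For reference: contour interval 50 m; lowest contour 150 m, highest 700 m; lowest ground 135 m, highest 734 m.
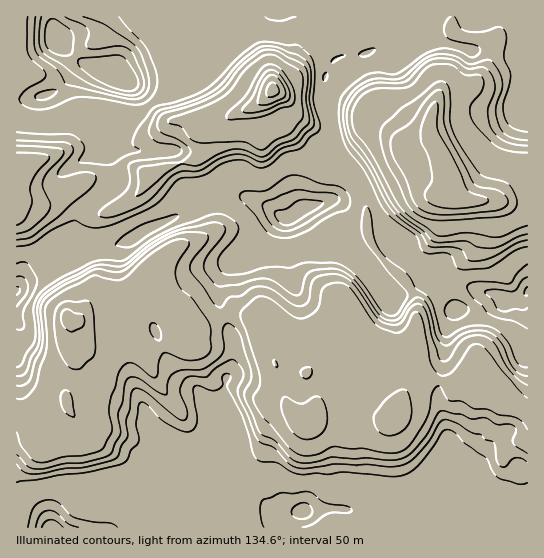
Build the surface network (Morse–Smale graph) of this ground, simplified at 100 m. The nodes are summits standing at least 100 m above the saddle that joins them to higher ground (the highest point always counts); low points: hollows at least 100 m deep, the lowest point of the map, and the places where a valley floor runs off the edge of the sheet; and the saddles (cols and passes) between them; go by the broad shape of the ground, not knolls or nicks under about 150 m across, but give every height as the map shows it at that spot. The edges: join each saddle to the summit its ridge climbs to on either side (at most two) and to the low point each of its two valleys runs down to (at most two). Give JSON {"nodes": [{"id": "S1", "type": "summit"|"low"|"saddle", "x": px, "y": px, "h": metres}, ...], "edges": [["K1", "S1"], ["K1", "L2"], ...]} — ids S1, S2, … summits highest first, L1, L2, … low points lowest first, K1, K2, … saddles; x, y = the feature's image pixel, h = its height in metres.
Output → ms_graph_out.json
{"nodes": [
{"id": "S1", "type": "summit", "x": 119, "y": 77, "h": 734},
{"id": "S2", "type": "summit", "x": 51, "y": 527, "h": 687},
{"id": "S3", "type": "summit", "x": 295, "y": 214, "h": 675},
{"id": "S4", "type": "summit", "x": 17, "y": 291, "h": 657},
{"id": "S5", "type": "summit", "x": 527, "y": 291, "h": 657},
{"id": "L1", "type": "low", "x": 273, "y": 91, "h": 135},
{"id": "L2", "type": "low", "x": 450, "y": 198, "h": 172},
{"id": "L3", "type": "low", "x": 66, "y": 317, "h": 234},
{"id": "L4", "type": "low", "x": 398, "y": 418, "h": 256},
{"id": "L5", "type": "low", "x": 17, "y": 173, "h": 329},
{"id": "K1", "type": "saddle", "x": 62, "y": 257, "h": 532},
{"id": "K2", "type": "saddle", "x": 330, "y": 123, "h": 530},
{"id": "K3", "type": "saddle", "x": 375, "y": 205, "h": 514},
{"id": "K4", "type": "saddle", "x": 93, "y": 202, "h": 490},
{"id": "K5", "type": "saddle", "x": 223, "y": 315, "h": 390},
{"id": "K6", "type": "saddle", "x": 441, "y": 381, "h": 347}],
"edges": [["K1", "S3"], ["K1", "S4"], ["K1", "L3"], ["K1", "L5"], ["K2", "S1"], ["K2", "S3"], ["K2", "L1"], ["K2", "L2"], ["K3", "S3"], ["K3", "S5"], ["K3", "L2"], ["K4", "S1"], ["K4", "S3"], ["K4", "L1"], ["K4", "L5"], ["K5", "S2"], ["K5", "S3"], ["K5", "L3"], ["K5", "L4"], ["K6", "S2"], ["K6", "S5"], ["K6", "L4"]]}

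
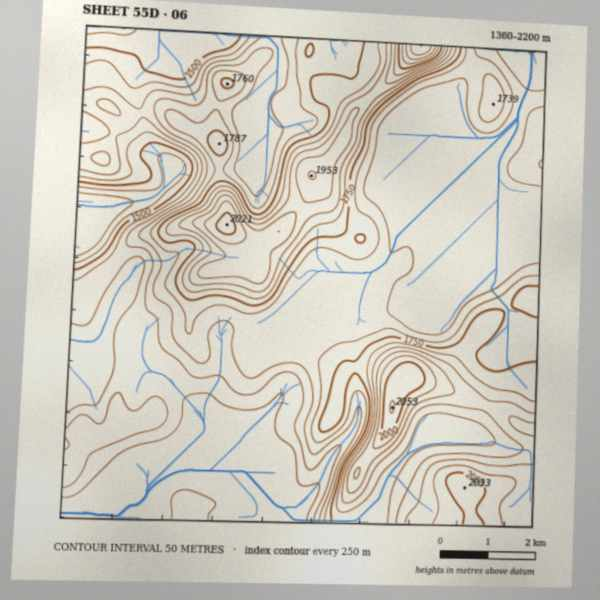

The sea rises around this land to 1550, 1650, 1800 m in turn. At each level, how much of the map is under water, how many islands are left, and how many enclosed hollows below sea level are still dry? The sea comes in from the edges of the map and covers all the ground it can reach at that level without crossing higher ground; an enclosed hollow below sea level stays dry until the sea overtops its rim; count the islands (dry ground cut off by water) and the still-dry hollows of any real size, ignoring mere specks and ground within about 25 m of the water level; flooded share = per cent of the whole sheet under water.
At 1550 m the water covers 17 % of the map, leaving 0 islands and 0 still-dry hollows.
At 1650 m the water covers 50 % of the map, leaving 0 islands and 0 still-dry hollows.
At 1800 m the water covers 81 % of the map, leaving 0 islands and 0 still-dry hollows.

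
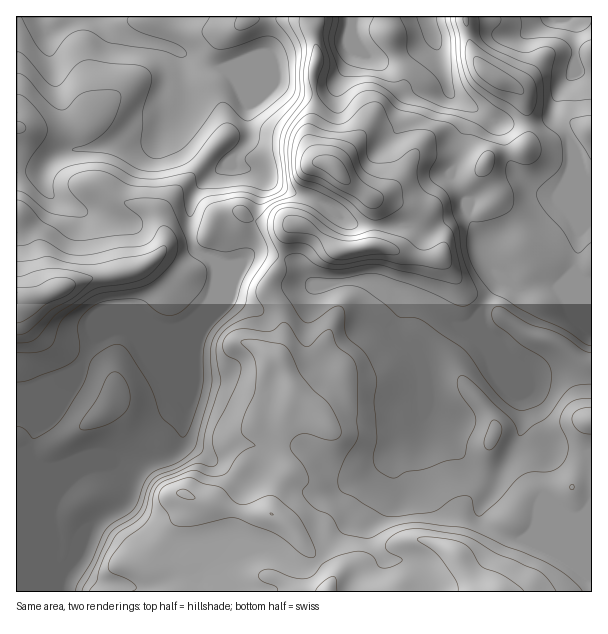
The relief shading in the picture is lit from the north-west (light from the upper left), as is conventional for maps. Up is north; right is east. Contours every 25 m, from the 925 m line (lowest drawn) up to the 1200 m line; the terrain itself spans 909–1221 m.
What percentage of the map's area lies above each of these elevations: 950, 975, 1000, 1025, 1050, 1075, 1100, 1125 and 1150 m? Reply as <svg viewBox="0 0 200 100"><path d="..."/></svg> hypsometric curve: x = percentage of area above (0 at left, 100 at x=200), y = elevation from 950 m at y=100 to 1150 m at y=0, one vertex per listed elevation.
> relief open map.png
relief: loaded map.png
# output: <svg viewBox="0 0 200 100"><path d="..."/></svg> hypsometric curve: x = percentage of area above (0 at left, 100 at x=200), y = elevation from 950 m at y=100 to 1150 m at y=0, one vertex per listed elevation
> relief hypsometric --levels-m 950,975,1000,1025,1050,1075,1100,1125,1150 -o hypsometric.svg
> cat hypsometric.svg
<svg viewBox="0 0 200 100"><path d="M187 100l-10-12-11-13-10-13-26-12-36-12-24-13-20-13-20-12"/></svg>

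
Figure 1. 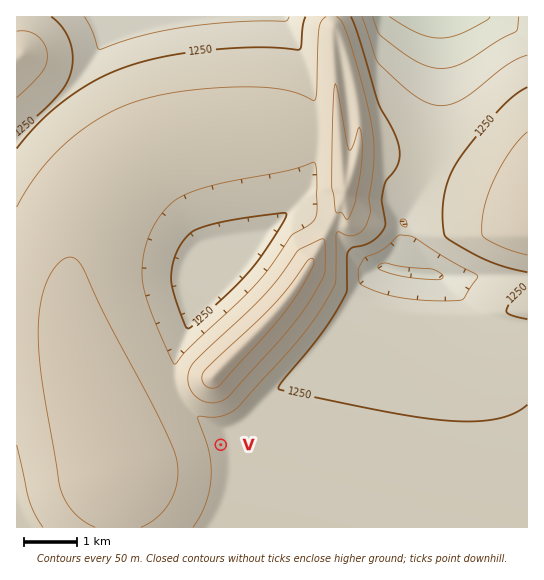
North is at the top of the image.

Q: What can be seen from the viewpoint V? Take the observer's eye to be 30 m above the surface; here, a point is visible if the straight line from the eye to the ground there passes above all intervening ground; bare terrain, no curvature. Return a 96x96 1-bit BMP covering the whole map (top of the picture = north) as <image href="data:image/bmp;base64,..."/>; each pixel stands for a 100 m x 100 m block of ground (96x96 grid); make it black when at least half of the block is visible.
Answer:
<image width="96" height="96" href="data:image/bmp;base64,Qk2+BAAAAAAAAD4AAAAoAAAAYAAAAGAAAAABAAEAAAAAAIAEAAATCwAAEwsAAAIAAAAAAAAA////AAAAAAAAAAAAB/////////8AAAAAB/////////8AAAAAB/////////8AAAAAA/////////8AAAAAA/////////8AAAAAH/////////8AAAAAf/////////8AAAAA//////////8AAAAB//////////8AAAAD//////////8AAAAH//////////8AAAAH//////////8AAAAP//////////8AAAAP//////////8AAAAP//////////8AAAAP//////////8AAAAf//////////8AAAAf//////////8AAAAf//////////8AAAAf//////////8AAAA///////////8AAAA///////////8AAAA///////////8AAAA///////////8AAAB+f/////////8AAAB8P/////////8AAAB4H/////////8AAAD4D/////////8AAADwB/////////8AAADgA/////////8AAAHAAf////////8AAAHAAP////////8AAAOAAH////////8AAAMAAD////////8AAAYAAB////////8AAAYAAA////////8AAAwAAAf///////8AAAgAAAP/n/////8AABAAAAH+D/////8AABAAAAD8D/////8AACAAAAB4B/8AAf8AAAAAAAAwA+AAAf8AAAAAAAAAAYAAAf8AAAAAAAAAAAAAAf8AAAAAAAAAAAAAAf8AAAAAAAAAAAAAAf8AAAAAAAAAAAAAAP8AAAAAAAAAAAAAAf8AAAAAAAAAAAAAB/8AAAAAAAAAAAAAH/8AAAAAAAAAAAAAf/8AAAAAAAAAAAAB//8AAAAAAAAAAAAD//8AAAAAAAAAAAAP//8AAAAAAAAAAAA///8AAAAAAAAAAAA///8AAAAAAAAAAAAf//8AAAAAAAAAAAAf//8AAAAAAAAAAAAf//8AAAAAAAAAAAAP//8AAAAAAAAAAAAP//8AAAAAAAAAAAAH//8AAAAAAAAAAAAH//8AAAAAAAAAAAAD//8AAAAAAAAAAAAD//8AAAAAAAAAAAAB//8AAAAAAAAAAAAA//8AAAAAAAAAAAAA//8AAAAAAAAAAAAAf/8AAAAAAAAAAAAAP/8AAAAAAAAAAAAAH/8AAAAAAAAAAAAAH/8AAAAAAAAAAAAAD/8AAAAAAAAAAAAAB/4AAAAAAAAAAAAAA/4AAAAAAAAAAAAAA/wAAAAAAAAAAAAAAfwAAAAAAAAAAAAAAPgAAAAAAAAAAAAAAHAAAAAAAAAAAAAAAAAAAAAAAAAAAAAAAAAAAAAAAAAAAAAAAAAAAAAAAAAAAAAAAAAAAAAAAAAAAAAAAAAAAAAAAAAAAAAAAAAAAAAAAAAAAAAAAAAAAAAAAAAAAAAAAAAAAAAAAAAAAAAAAAAAAAAAAAAAAAAAAAAAAAAAAAAAAAAAAAAAAAAAAAAAAAAAAAAAAAAAAAAAAAAAAAAAAAAAAAAAAAAAAAAAAAAAAAAAAAAAAAAAAAAAAAAAAAAAAAAAAAAAAAAAAAAAAAA="/>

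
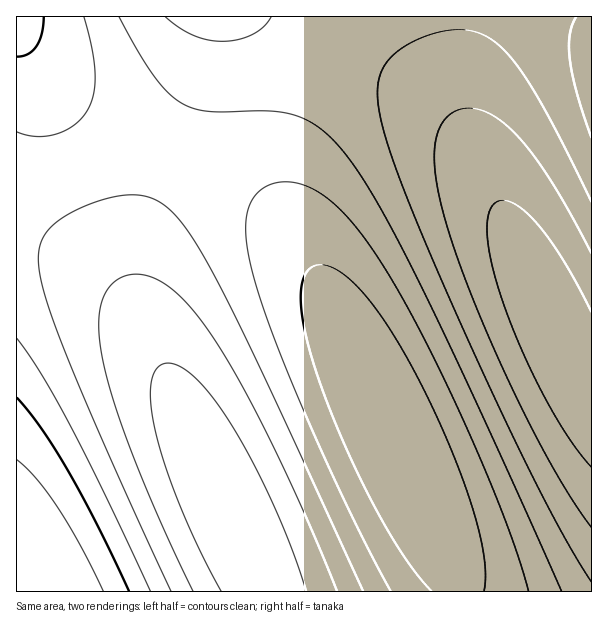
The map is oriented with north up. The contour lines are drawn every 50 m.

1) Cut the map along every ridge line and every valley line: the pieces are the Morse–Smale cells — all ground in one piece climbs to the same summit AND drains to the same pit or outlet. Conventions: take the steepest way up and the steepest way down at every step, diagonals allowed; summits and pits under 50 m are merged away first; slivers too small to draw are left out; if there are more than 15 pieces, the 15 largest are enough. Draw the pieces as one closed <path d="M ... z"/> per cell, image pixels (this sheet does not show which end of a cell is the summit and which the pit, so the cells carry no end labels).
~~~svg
<path d="M267 16l-55 1-1 21-9 36-32 78 57 26 19 12 20 15 17 17 15 20 20 33 22 45 68 145 43 98 6 19 0 9 134 1 1-203-5-1-7-5-84-186-24-48-20-29-21-22-21-14-47-24-64-28z"/><path d="M170 151l-22 53-9 32-3 16 2 47 14 45 102 222 8 18 0 6 2 2 192 0 1-10-6-19-21-48-90-195-22-45-20-33-15-20-17-17-20-15-19-12z"/><path d="M23 238l-7 1 0 300 10 2 8 7 22 44 207 0-3-13-91-201-21-43-20-32-23-25-25-18-39-18z"/><path d="M591 16l-127 0-4 41 2 47 12 43 98 221 8 15 7 5 5-1z"/><path d="M17 31l-1 206 20 4 20 7 42 24 30 31 21 34 1-4-10-22-4-21 0-38 9-39 24-61-70-32-30-20-27-28-14-19z"/><path d="M212 16l-195 0-1 14 26 42 27 28 30 20 71 31 32-77 9-36z"/><path d="M462 16l-194 1 31 15 64 28 56 30 33 30 16 21 11 22 1-4-14-34-6-33z"/><path d="M21 540l-5 0 0 51 38 1-20-44-5-6z"/>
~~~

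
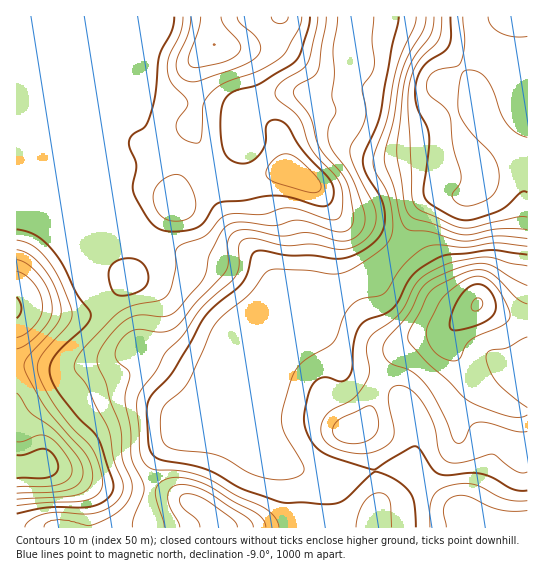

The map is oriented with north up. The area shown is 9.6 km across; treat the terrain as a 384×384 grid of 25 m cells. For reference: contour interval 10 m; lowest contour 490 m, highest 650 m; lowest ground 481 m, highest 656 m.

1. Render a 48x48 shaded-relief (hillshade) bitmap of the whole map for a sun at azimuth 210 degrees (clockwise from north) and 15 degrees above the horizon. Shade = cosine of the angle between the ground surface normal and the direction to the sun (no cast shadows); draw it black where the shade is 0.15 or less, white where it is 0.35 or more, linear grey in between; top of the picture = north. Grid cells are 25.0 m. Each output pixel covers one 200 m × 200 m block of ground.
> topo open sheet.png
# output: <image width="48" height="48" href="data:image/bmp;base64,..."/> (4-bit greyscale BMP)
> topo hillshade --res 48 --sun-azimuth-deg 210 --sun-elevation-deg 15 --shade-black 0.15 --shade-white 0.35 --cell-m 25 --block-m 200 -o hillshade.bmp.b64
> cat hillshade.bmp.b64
<image width="48" height="48" href="data:image/bmp;base64,Qk32BAAAAAAAAHYAAAAoAAAAMAAAADAAAAABAAQAAAAAAIAEAAATCwAAEwsAABAAAAAAAAAAAAAAABEREQAiIiIAMzMzAERERABVVVUAZmZmAHd3dwCIiIgAmZmZAKqqqgC7u7sAzMzMAN3d3QDu7u4A////AKq7zMupmImrqoZURWd3eIiIh3d3eIiZqrzN3cupiIq7qGRERWd3d4iIh3d3iImqu93u7cupiIqpdUMzRWd3d3iHd3d4maq7u93dy6mHd4mGQyI0Vmd3d3h3dmeJq7u7u7u7qYdlVndUMjRWZ3d4iIiHdniau7u7qpmYdmVVVVVDNFZ3eIiJmaqZiImqu7uqqXd2VERVVVVVVmd4iIiZq7u6mZmqqqmZmGZlQ0VWZmZnd3iIiImqvMy6mZmqqZiZmXZUM0VmZmd4iIiIiJmqu7qZiIiaqYiaqndUNFZmZmeIiIiIiJmqmYiId3mqqZmru3dURmZmZneIiIiIiJmZiHd3Z4mqqZq7qXZUVnZmZ3iIiIiIiImZh3d3d5q6qaqph2ZVZ3ZneImYiIiIiIiYh3d3eKu6qqmHd2VWd3d3iJmYiIiIiIiIh3iIiauqqph3eGZnd3d3eIiIiIiIiIiId4iZmqqqqYd4iId4iHd3eIiIiIiIiIiId4maqqq7qYeIiJmZmIiIiIiYiIiIiIiIeImpmaq7qIiZmKqZmZmIiZmZiIiIiIiIiImYiJqqmZmZmZmZmZmZmqqpiIiIiIiIiJmHd4mZmaqpmYiIiIiZqrqpiJmIiIiIiIh3Z4iImaqYiIh2ZneJq7qZmZmYiIiIiIh3d4iIiZmHZndlVWiaqqmYmaqZiIiIiIh3eIiIiIdVVWZUVniZmZiImZqZiIiIiIiIiIh3d2VEVlVEV4mZiHiIiJmIiJmZmZmIiIdmZVM0VkREZ4iId3eIiIh3iaqqqqqYiIdmVDM0VkRFeIiHd3iIiIdnmru7u7upmId2VDM0RURWiIiIiIiZmYd5vMy7zMupmHd1QzM0RFVoiIiIiJqrqoibzcu7zLqZh2ZUMzRERHeIiIiIiau7qZm8zLq8y6h3dlVDM0RFVYiIiIiImrupiJq7uqvMyoZmVVRERWZmZoiIiIiImqqYeJqqqqvMuGVVVVVWZ3d3d4iIiIiJmZiHeJqZmry6l1VERVZ3iIiIiIiIiIiImYh3eJiImqqoZEREVWd4iIiJmYiIiIiImId3iYd3iZh1MzRVVmd4iIiJmYiIiIiJmIiImHZniHZTM0ZnZmd4eIiZmIiIiIiJmImZmHZ4iHZURWeHd3d3eImZh4iIiIiIiImZiHeImIdVZ4iId3d3eImYdoiIiIiIiImZiHeImIZlaIiId2Z3eJmHZoiIiIiIiImIiHeIiHZVeIiHdmZniJl3d4iIiIiIiIiIiIiIh2VWeHd3dmZniZh3iIiIiIiIiImamYmZmHZ4iHd3dlZ4iYh3iIiIiIiIiImrqqqqqYmZmHiIdmZ4iId3iIiIiIiIiJq7qqu6qqqph3iIdneJiHd3eIiIiIiIiJmqqqqqqaqYd4iHd3iZmHd4iIiIiIiIiJmZmamYiJmHd4iHd4mZmHeJmYiIiIiIiIiImYd3eIiHd4iHeIiYh3iaqoiIiIiIiIiJmXZmeJmHd4iHeIiHd3mqqoiIiIiIiIiZmXZniZmHd3iIiIh2Z4mqqg=="/>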